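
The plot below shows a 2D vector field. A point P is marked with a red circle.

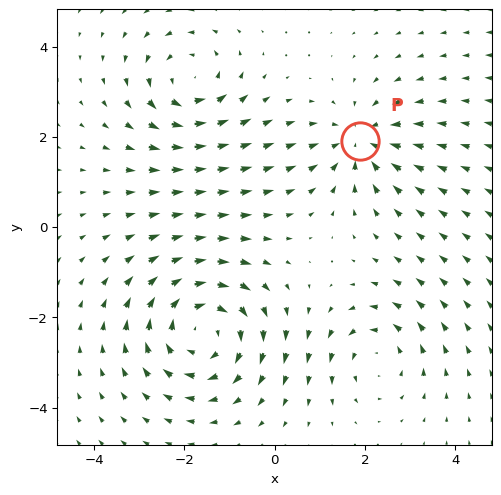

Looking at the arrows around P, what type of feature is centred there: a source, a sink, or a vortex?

At P (1.9, 1.9) the arrows converge inward. Divergence about -3, curl ≈0 — negative divergence with near-zero curl is a sink.

sink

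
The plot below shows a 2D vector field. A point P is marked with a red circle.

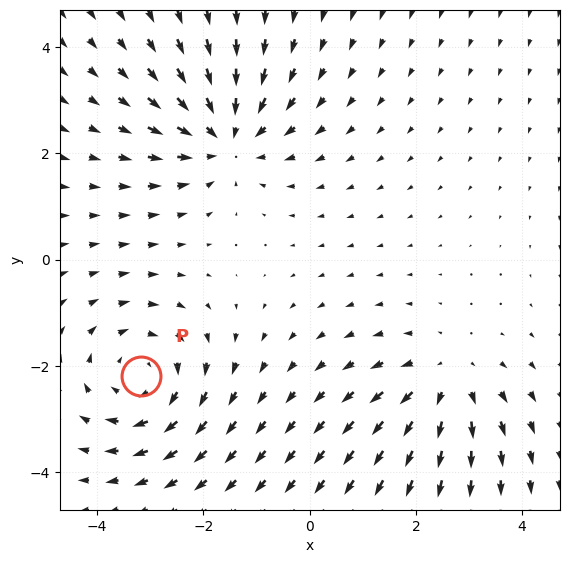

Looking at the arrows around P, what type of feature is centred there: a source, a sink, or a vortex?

vortex

At P (-3.2, -2.2) the arrows circulate clockwise. Divergence ≈0, curl about -4 — near-zero divergence with nonzero curl is a vortex.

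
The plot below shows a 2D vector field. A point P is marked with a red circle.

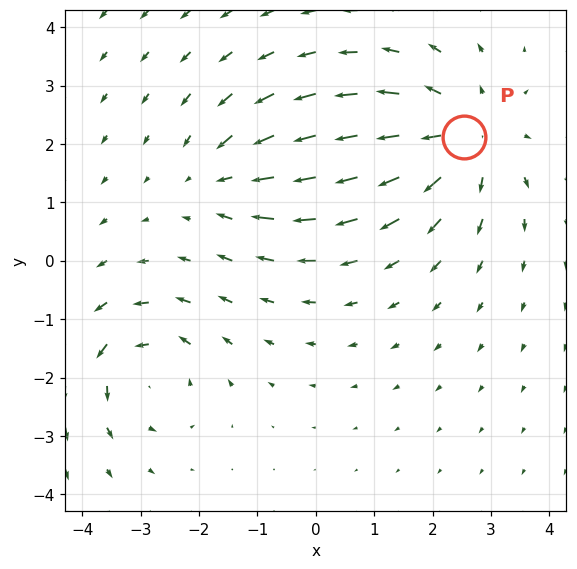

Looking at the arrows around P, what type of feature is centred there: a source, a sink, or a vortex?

At P (2.5, 2.1) the arrows spread outward. Divergence about +3, curl ≈0 — positive divergence with near-zero curl is a source.

source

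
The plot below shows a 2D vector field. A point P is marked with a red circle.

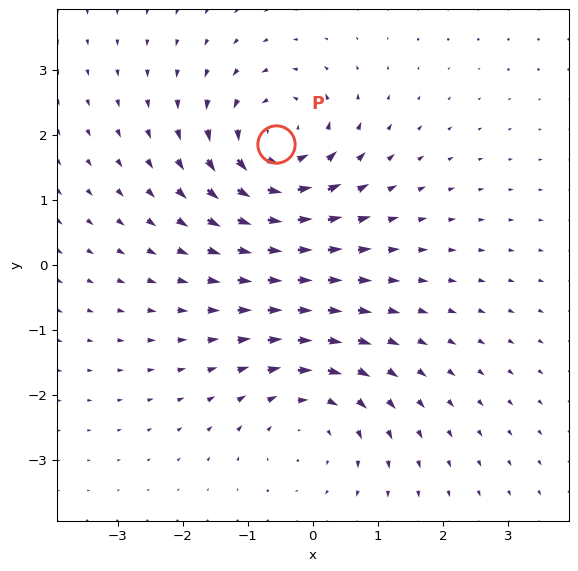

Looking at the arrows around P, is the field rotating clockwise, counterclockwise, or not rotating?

Near P at (-0.6, 1.9) the arrows circulate counterclockwise. The curl (z-component) there is about +5; positive curl means counterclockwise rotation.

counterclockwise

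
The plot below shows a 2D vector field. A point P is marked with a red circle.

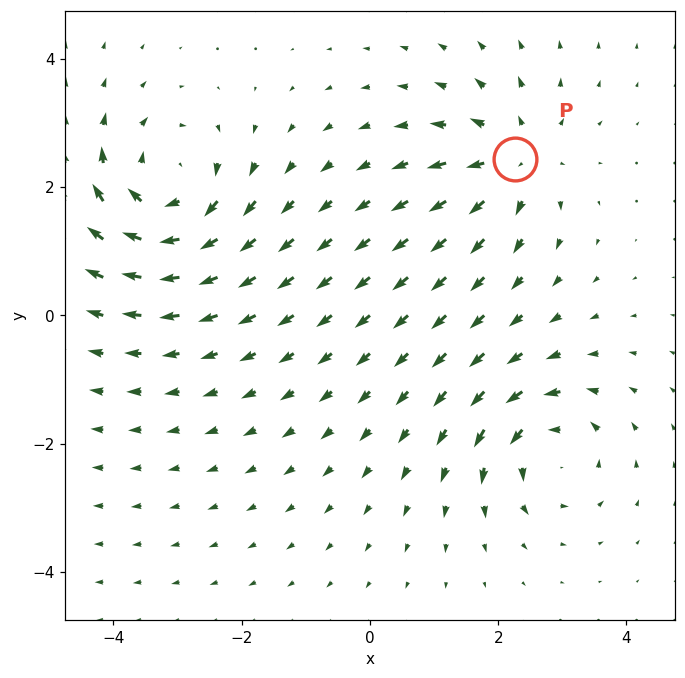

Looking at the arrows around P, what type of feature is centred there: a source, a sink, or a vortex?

source

At P (2.3, 2.4) the arrows spread outward. Divergence about +3, curl ≈0 — positive divergence with near-zero curl is a source.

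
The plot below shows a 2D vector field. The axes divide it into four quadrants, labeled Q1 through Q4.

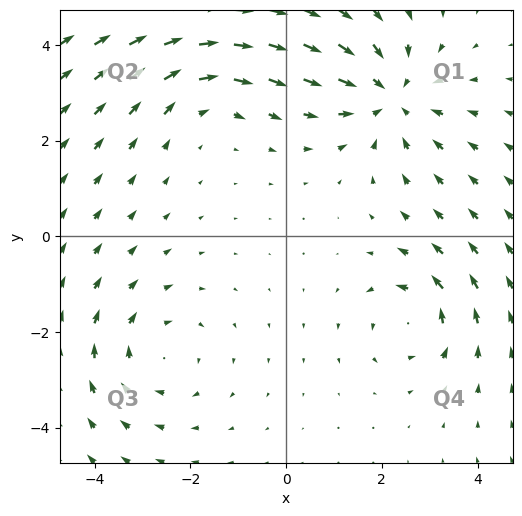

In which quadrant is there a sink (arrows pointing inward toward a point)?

The sink sits at approximately (2.2, 2.9), which lies in quadrant Q1. The divergence there is about -4, negative as expected for a sink.

Q1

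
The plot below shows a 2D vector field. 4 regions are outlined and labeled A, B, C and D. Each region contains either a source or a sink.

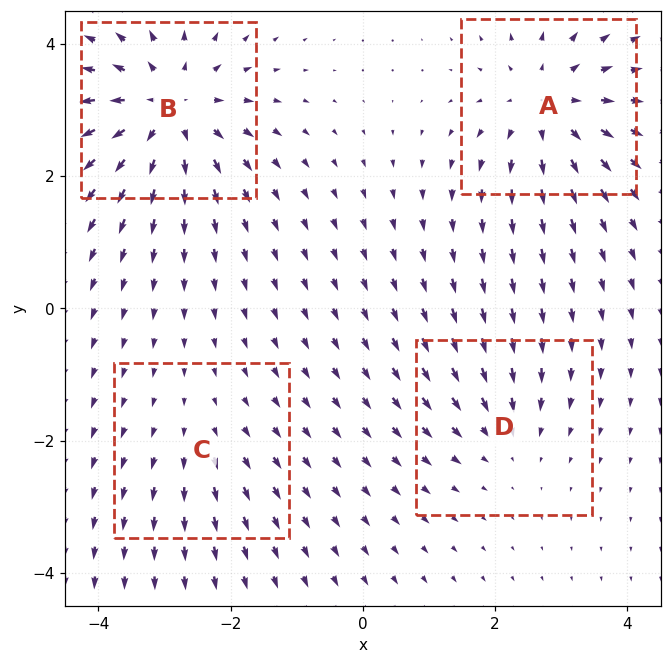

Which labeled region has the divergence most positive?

Divergence at each region's feature centre — A: about +5, B: about +7, C: about +2, D: about -3. Region B is most positive.

B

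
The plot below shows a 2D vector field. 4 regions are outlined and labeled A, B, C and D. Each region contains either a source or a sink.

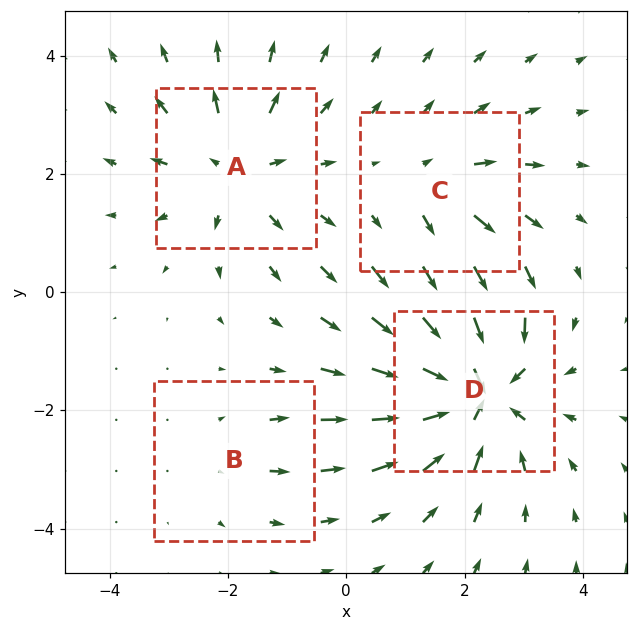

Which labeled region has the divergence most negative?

Divergence at each region's feature centre — A: about +5, B: about +2, C: about +3, D: about -7. Region D is most negative.

D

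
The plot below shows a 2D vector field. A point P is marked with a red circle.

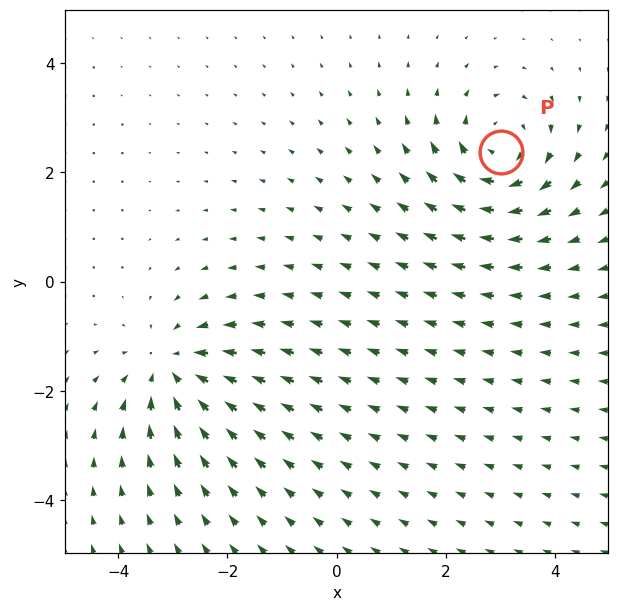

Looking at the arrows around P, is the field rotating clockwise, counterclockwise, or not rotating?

Near P at (3.0, 2.4) the arrows circulate clockwise. The curl (z-component) there is about -4; negative curl means clockwise rotation.

clockwise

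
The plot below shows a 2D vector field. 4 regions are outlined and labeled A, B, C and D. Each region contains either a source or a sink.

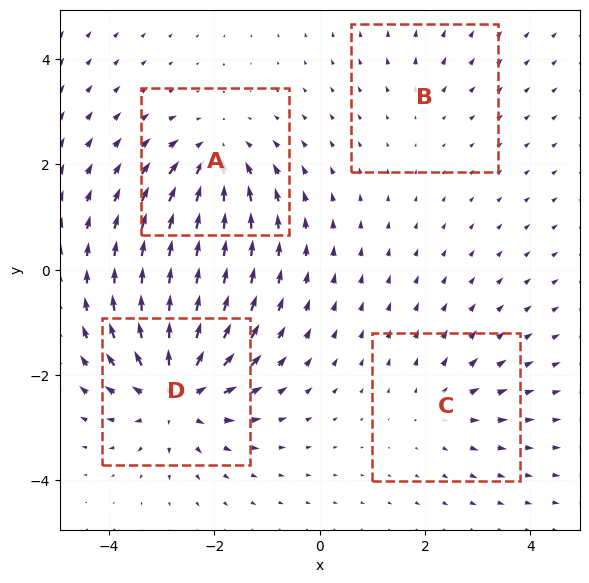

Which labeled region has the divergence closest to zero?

B

Divergence at each region's feature centre — A: about -5, B: about +2, C: about +3, D: about +8. Region B is closest to zero.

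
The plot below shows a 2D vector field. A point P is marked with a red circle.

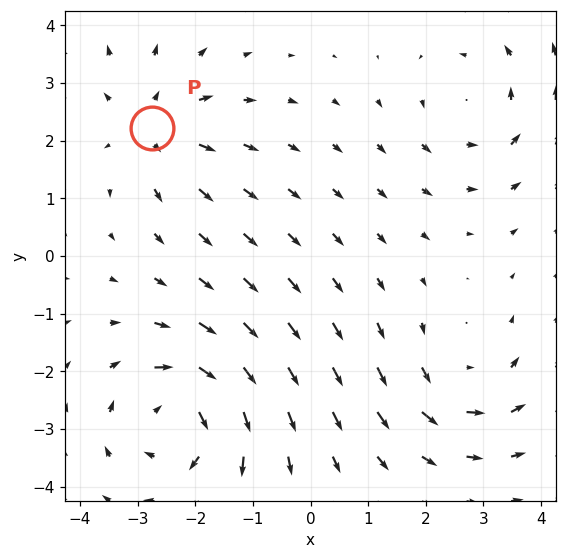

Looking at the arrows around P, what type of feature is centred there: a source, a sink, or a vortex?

source

At P (-2.8, 2.2) the arrows spread outward. Divergence about +4, curl ≈0 — positive divergence with near-zero curl is a source.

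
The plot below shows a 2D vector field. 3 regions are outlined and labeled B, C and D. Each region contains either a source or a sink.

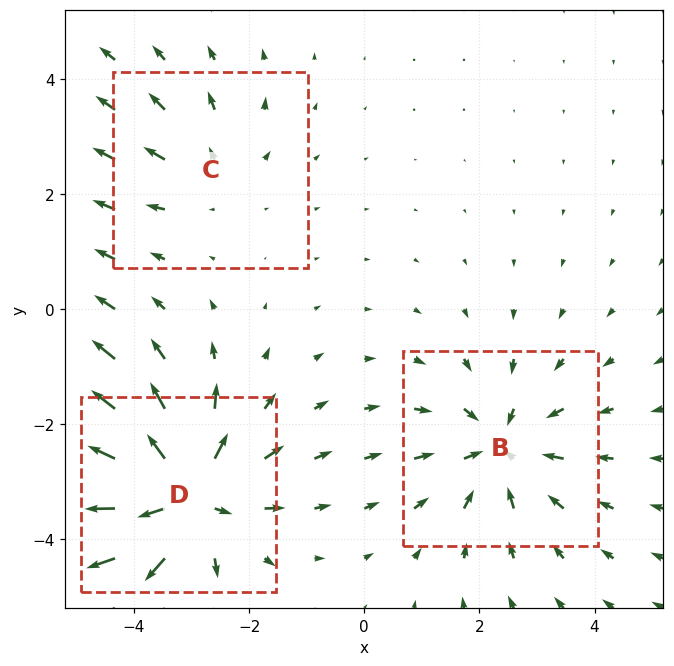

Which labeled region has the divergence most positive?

D

Divergence at each region's feature centre — B: about -3, C: about +2, D: about +5. Region D is most positive.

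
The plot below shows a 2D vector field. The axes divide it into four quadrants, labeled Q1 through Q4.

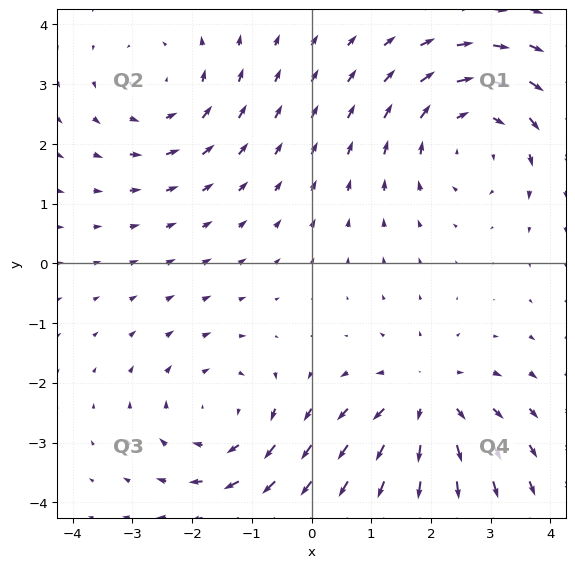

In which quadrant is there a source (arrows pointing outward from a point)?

The source sits at approximately (1.9, -2.3), which lies in quadrant Q4. The divergence there is about +4, positive as expected for a source.

Q4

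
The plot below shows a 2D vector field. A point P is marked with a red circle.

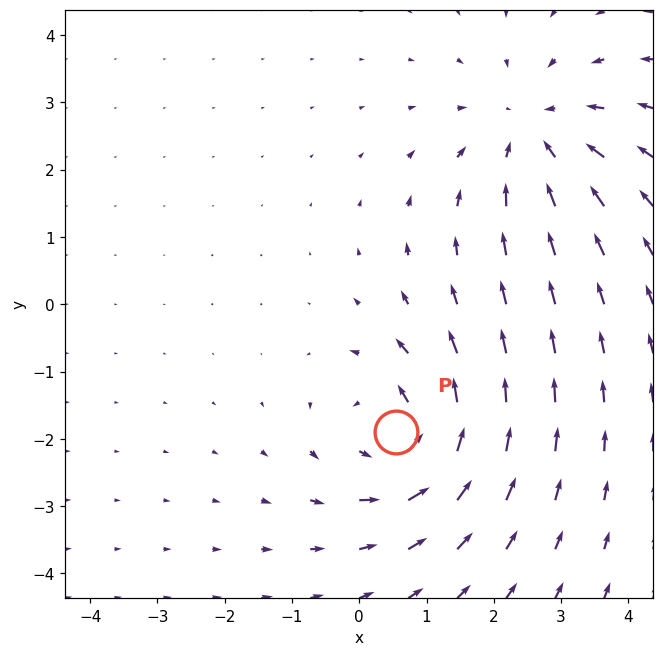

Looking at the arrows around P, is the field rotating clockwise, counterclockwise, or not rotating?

counterclockwise

Near P at (0.5, -1.9) the arrows circulate counterclockwise. The curl (z-component) there is about +5; positive curl means counterclockwise rotation.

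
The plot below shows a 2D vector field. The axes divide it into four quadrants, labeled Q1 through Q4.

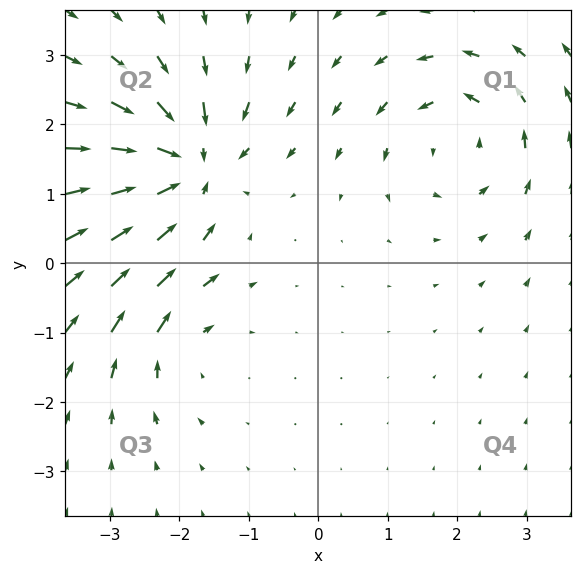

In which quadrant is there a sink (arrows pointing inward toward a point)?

The sink sits at approximately (-1.9, 1.4), which lies in quadrant Q2. The divergence there is about -6, negative as expected for a sink.

Q2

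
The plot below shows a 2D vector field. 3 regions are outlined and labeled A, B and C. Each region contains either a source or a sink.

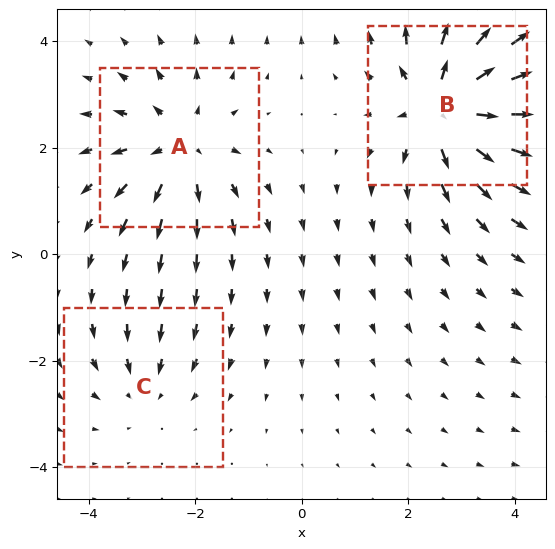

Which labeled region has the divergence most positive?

Divergence at each region's feature centre — A: about +3, B: about +5, C: about -2. Region B is most positive.

B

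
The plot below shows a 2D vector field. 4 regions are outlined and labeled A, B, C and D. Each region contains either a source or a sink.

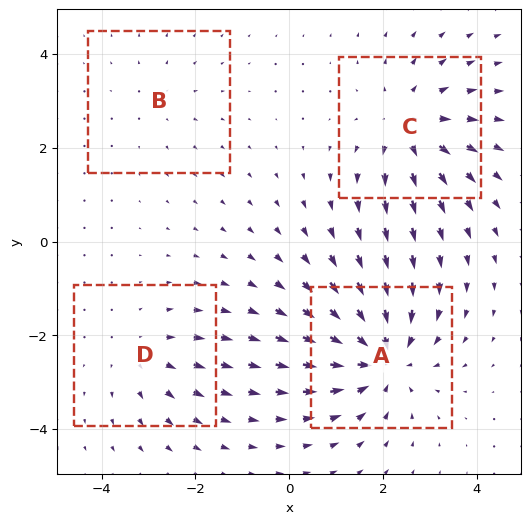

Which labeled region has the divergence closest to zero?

B

Divergence at each region's feature centre — A: about -6, B: about +2, C: about +5, D: about +3. Region B is closest to zero.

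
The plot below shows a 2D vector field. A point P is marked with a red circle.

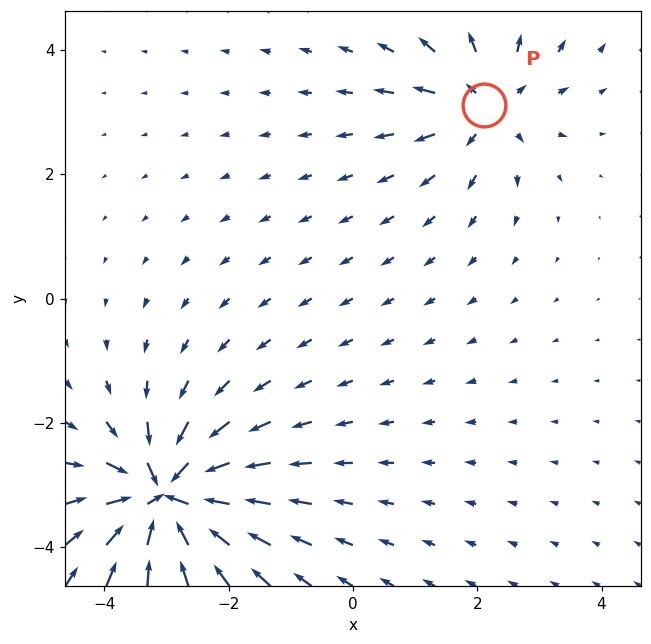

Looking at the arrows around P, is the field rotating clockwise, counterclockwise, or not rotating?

Near P at (2.1, 3.1) the arrows show no circulation. The curl there is ≈0.

not rotating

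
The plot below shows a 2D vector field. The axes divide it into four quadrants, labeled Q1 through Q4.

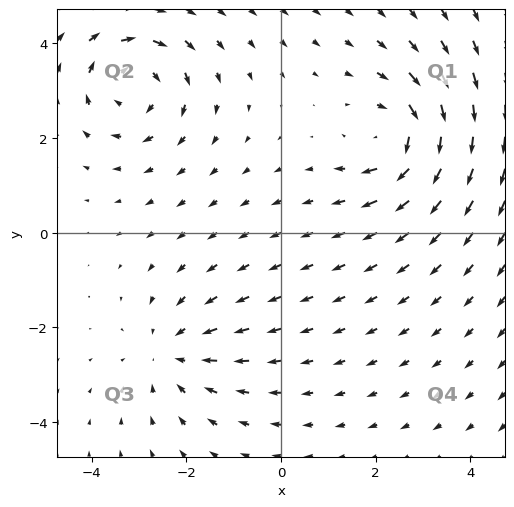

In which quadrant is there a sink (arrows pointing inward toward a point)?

The sink sits at approximately (-2.3, -2.6), which lies in quadrant Q3. The divergence there is about -3, negative as expected for a sink.

Q3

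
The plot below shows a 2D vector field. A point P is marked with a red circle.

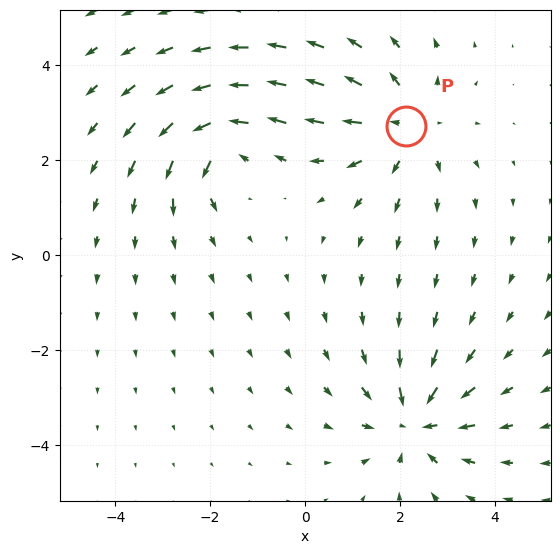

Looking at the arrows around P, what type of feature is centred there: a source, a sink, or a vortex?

At P (2.1, 2.7) the arrows spread outward. Divergence about +3, curl ≈0 — positive divergence with near-zero curl is a source.

source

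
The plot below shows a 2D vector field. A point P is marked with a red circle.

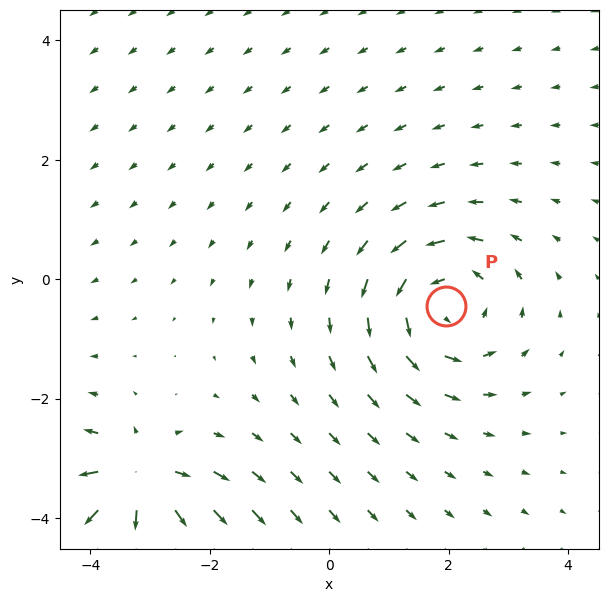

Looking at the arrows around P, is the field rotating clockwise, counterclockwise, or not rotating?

Near P at (2.0, -0.4) the arrows circulate counterclockwise. The curl (z-component) there is about +3; positive curl means counterclockwise rotation.

counterclockwise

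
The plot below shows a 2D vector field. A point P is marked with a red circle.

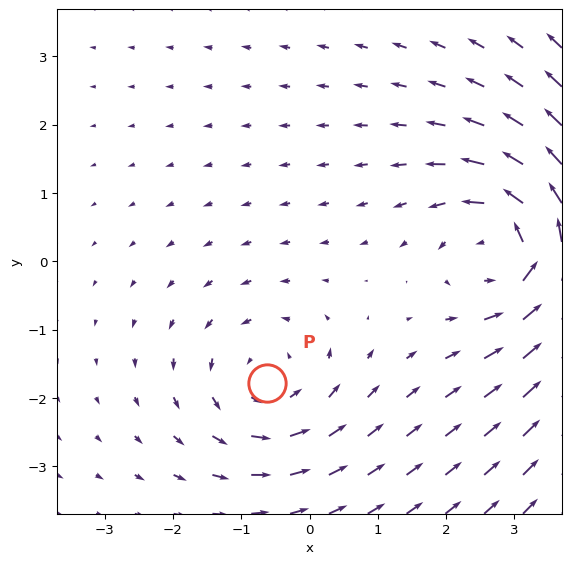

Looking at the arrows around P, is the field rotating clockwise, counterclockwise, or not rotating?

counterclockwise

Near P at (-0.6, -1.8) the arrows circulate counterclockwise. The curl (z-component) there is about +3; positive curl means counterclockwise rotation.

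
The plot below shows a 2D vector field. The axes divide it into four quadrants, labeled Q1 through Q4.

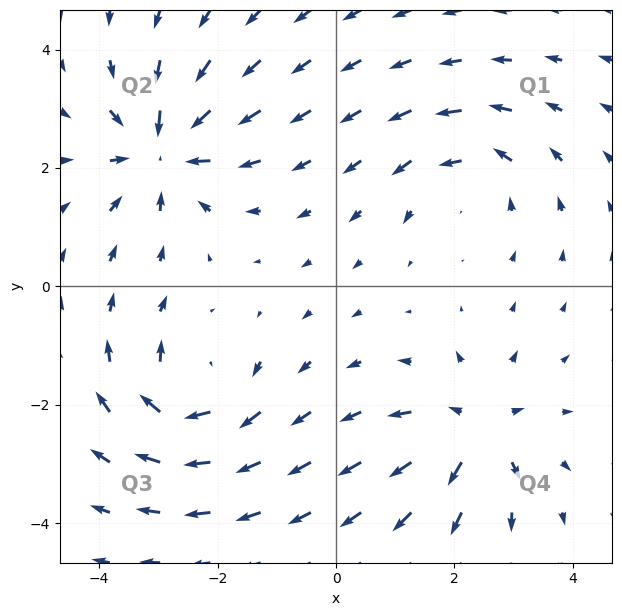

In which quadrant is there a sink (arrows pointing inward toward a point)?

Q2

The sink sits at approximately (-2.9, 2.3), which lies in quadrant Q2. The divergence there is about -6, negative as expected for a sink.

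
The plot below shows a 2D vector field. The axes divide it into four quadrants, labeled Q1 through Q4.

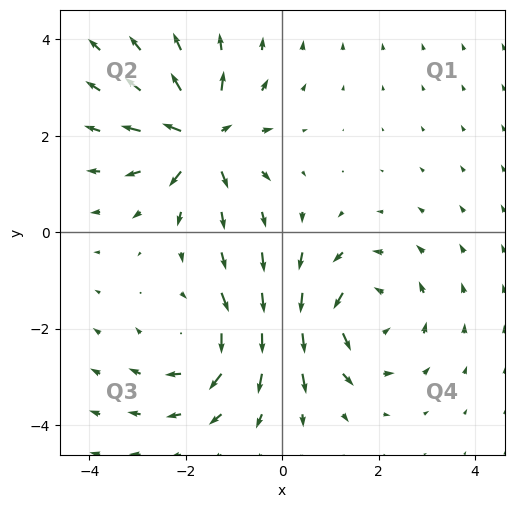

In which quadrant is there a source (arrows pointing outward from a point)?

Q2

The source sits at approximately (-1.7, 2.0), which lies in quadrant Q2. The divergence there is about +6, positive as expected for a source.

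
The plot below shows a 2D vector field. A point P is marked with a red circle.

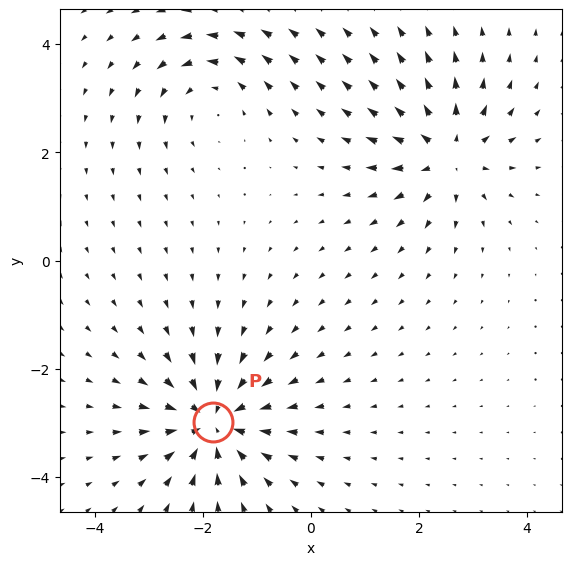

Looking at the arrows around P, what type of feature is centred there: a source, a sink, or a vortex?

At P (-1.8, -3.0) the arrows converge inward. Divergence about -6, curl ≈0 — negative divergence with near-zero curl is a sink.

sink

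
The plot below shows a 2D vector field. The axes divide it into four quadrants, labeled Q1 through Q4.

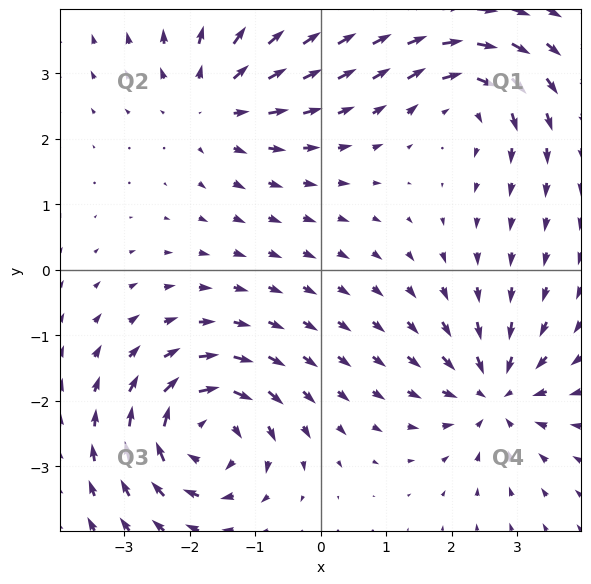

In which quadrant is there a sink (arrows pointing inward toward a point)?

The sink sits at approximately (2.7, -1.9), which lies in quadrant Q4. The divergence there is about -5, negative as expected for a sink.

Q4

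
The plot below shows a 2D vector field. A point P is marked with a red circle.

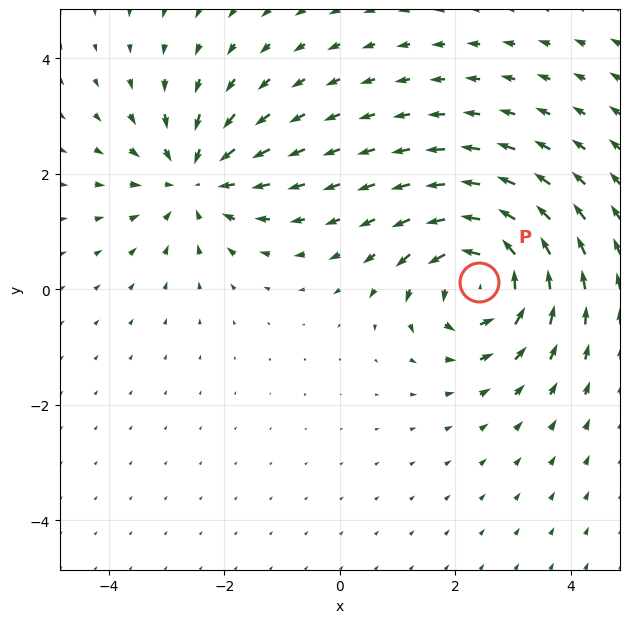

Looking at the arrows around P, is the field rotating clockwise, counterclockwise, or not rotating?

counterclockwise

Near P at (2.4, 0.1) the arrows circulate counterclockwise. The curl (z-component) there is about +6; positive curl means counterclockwise rotation.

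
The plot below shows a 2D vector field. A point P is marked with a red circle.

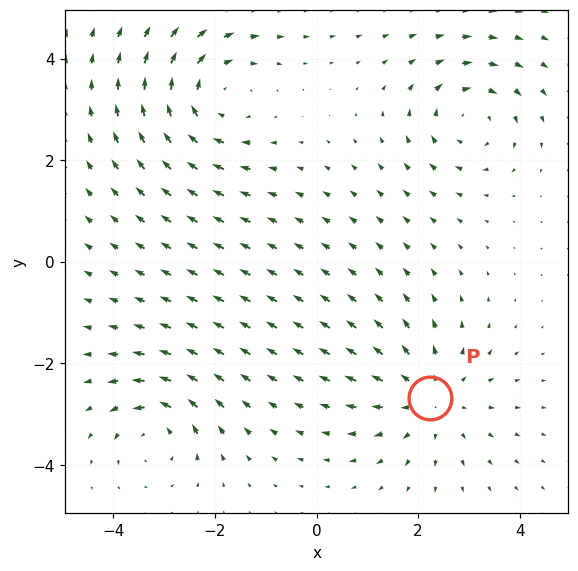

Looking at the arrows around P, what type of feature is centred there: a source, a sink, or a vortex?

At P (2.2, -2.7) the arrows spread outward. Divergence about +3, curl ≈0 — positive divergence with near-zero curl is a source.

source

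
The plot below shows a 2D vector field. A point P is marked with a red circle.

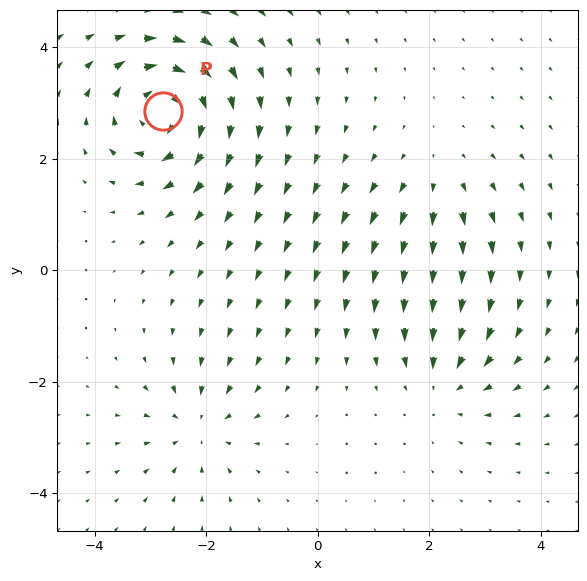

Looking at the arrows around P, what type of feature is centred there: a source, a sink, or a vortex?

At P (-2.8, 2.8) the arrows circulate clockwise. Divergence ≈0, curl about -7 — near-zero divergence with nonzero curl is a vortex.

vortex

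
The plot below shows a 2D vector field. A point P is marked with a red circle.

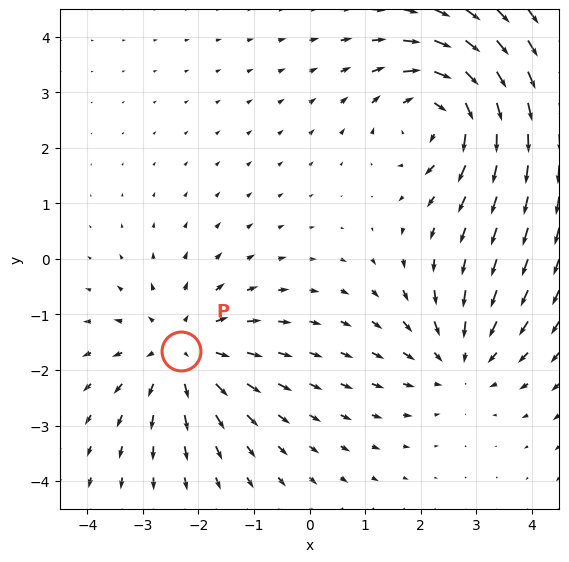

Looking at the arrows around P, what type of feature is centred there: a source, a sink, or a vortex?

source

At P (-2.3, -1.7) the arrows spread outward. Divergence about +4, curl ≈0 — positive divergence with near-zero curl is a source.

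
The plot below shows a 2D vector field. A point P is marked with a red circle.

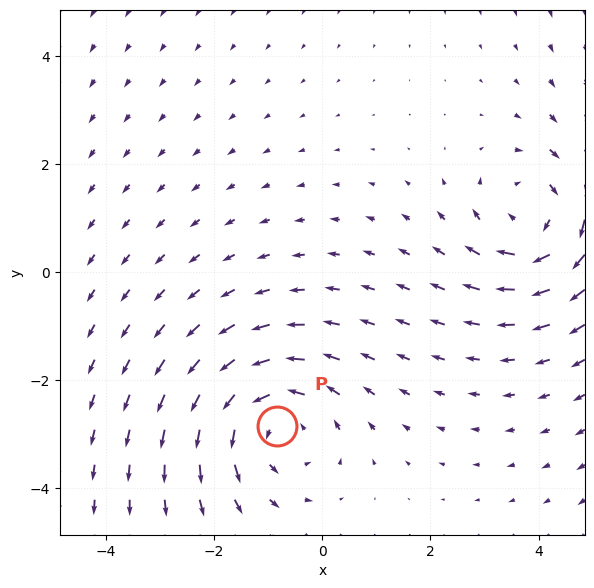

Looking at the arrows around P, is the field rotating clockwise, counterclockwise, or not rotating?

Near P at (-0.8, -2.8) the arrows circulate counterclockwise. The curl (z-component) there is about +4; positive curl means counterclockwise rotation.

counterclockwise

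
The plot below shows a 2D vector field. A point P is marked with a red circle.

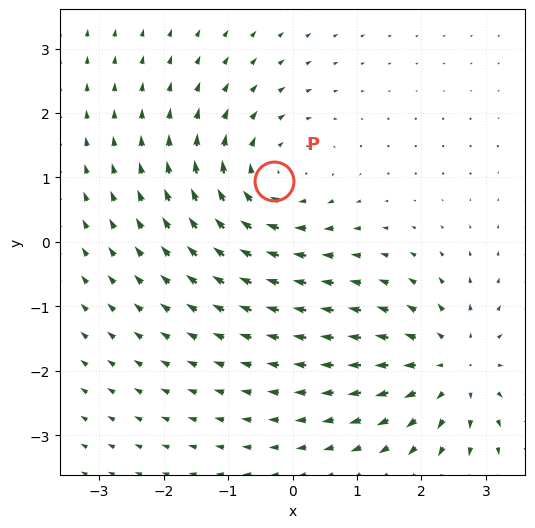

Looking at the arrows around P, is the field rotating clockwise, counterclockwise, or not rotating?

Near P at (-0.3, 0.9) the arrows circulate clockwise. The curl (z-component) there is about -4; negative curl means clockwise rotation.

clockwise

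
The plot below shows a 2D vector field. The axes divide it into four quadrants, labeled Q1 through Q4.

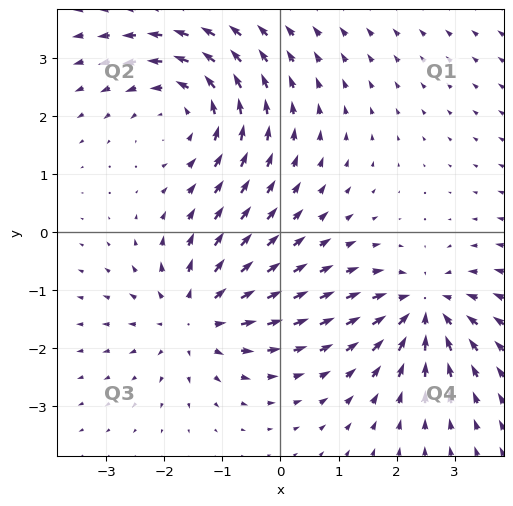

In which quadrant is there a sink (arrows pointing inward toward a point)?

Q4

The sink sits at approximately (2.5, -1.3), which lies in quadrant Q4. The divergence there is about -5, negative as expected for a sink.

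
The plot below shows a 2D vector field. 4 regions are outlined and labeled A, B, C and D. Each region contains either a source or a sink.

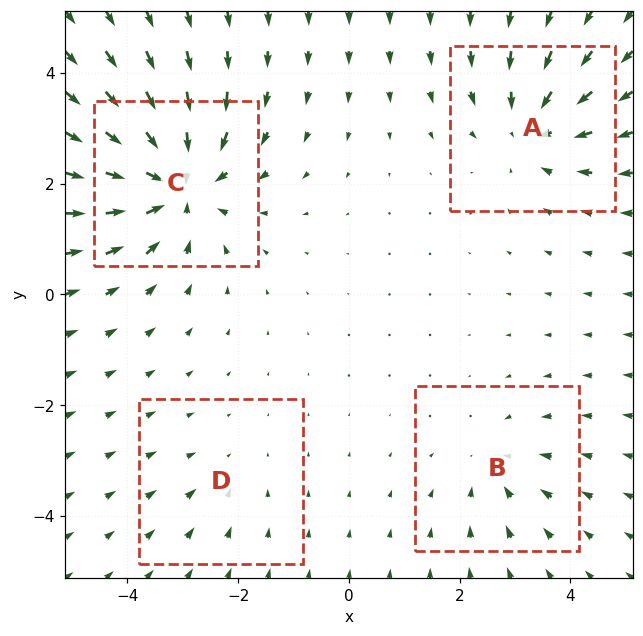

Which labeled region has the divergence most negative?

Divergence at each region's feature centre — A: about -5, B: about -3, C: about -7, D: about -2. Region C is most negative.

C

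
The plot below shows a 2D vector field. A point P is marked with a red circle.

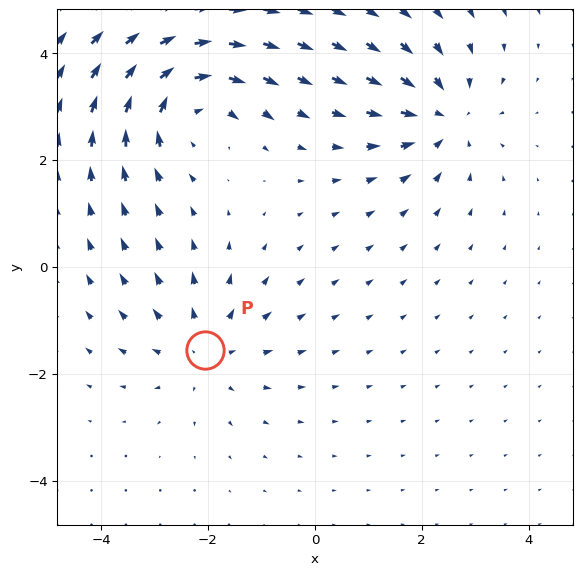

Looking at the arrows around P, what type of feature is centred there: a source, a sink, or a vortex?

source

At P (-2.1, -1.5) the arrows spread outward. Divergence about +3, curl ≈0 — positive divergence with near-zero curl is a source.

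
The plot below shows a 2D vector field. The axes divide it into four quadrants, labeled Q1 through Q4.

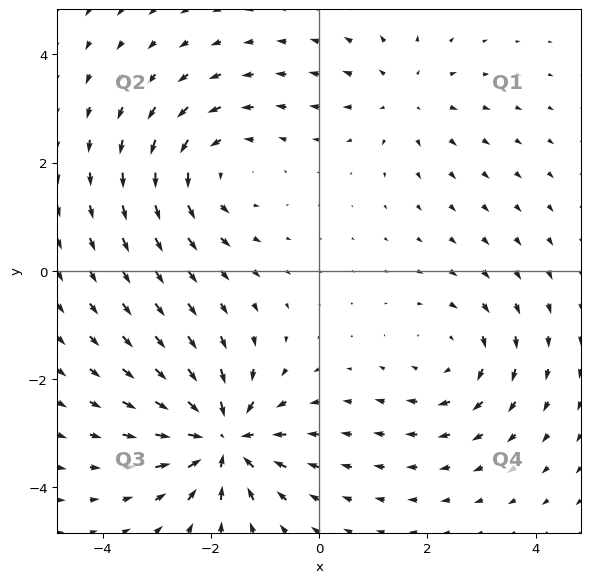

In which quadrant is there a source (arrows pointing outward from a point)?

Q1

The source sits at approximately (1.6, 3.2), which lies in quadrant Q1. The divergence there is about +3, positive as expected for a source.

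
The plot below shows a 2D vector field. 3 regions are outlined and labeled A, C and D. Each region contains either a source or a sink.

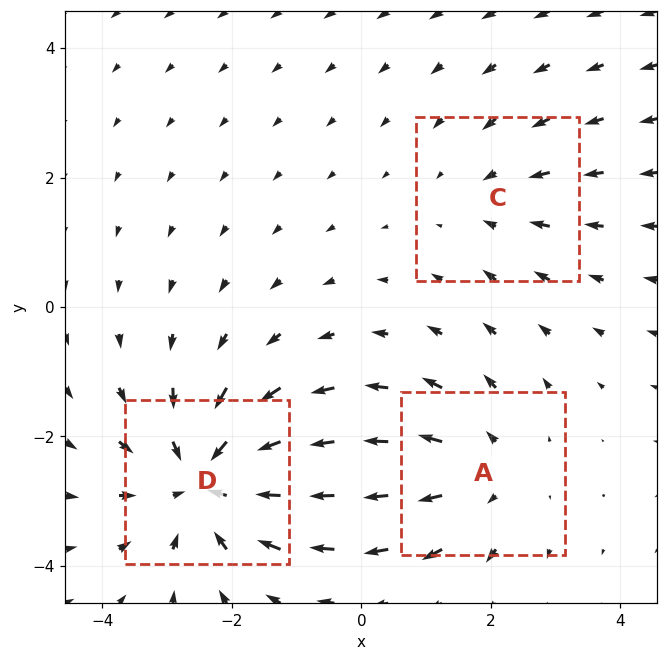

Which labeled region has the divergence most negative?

Divergence at each region's feature centre — A: about +3, C: about -2, D: about -4. Region D is most negative.

D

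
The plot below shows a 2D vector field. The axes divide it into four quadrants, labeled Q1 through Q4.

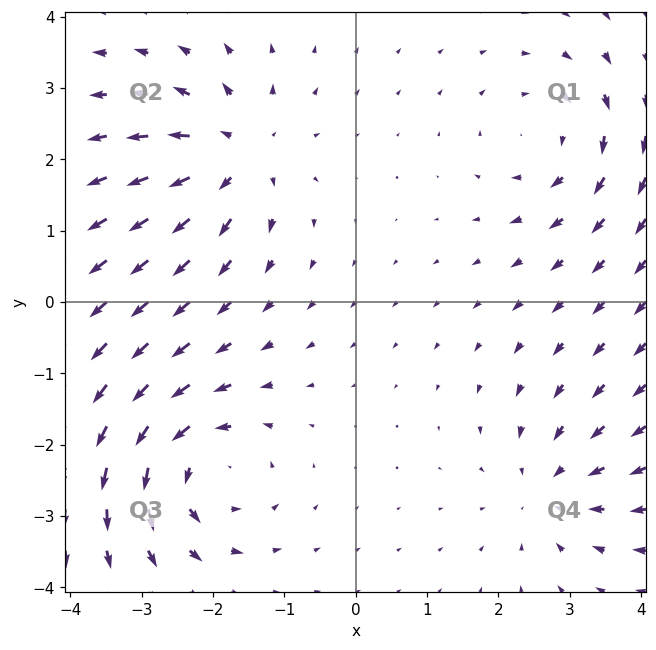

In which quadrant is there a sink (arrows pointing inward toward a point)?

The sink sits at approximately (2.7, -2.6), which lies in quadrant Q4. The divergence there is about -3, negative as expected for a sink.

Q4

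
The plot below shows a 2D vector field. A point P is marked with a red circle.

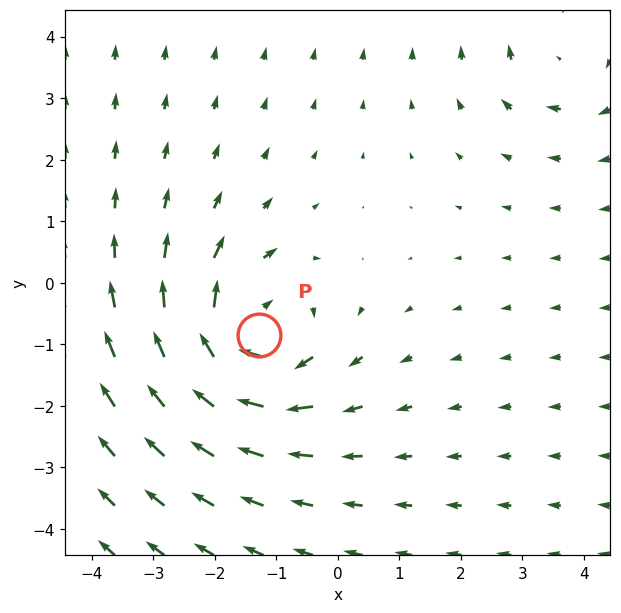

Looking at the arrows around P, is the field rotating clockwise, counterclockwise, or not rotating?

clockwise

Near P at (-1.3, -0.9) the arrows circulate clockwise. The curl (z-component) there is about -5; negative curl means clockwise rotation.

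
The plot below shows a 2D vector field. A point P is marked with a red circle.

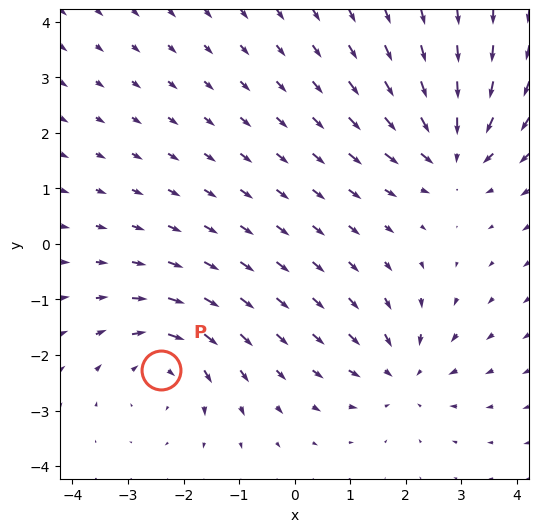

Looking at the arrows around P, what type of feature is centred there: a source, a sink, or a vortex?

vortex

At P (-2.4, -2.3) the arrows circulate clockwise. Divergence ≈0, curl about -4 — near-zero divergence with nonzero curl is a vortex.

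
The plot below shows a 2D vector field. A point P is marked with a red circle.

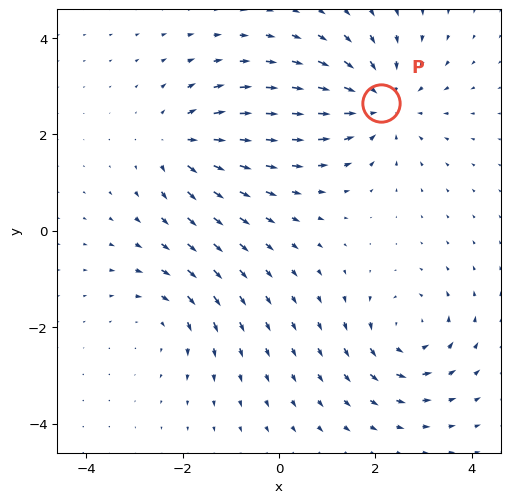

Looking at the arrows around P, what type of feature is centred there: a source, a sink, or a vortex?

At P (2.1, 2.7) the arrows converge inward. Divergence about -4, curl ≈0 — negative divergence with near-zero curl is a sink.

sink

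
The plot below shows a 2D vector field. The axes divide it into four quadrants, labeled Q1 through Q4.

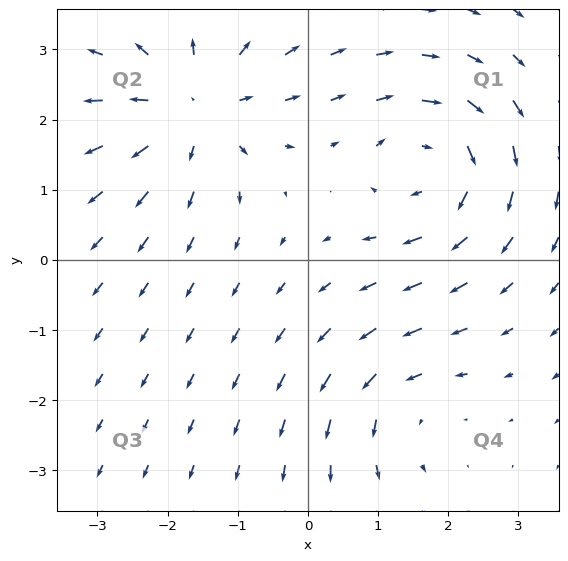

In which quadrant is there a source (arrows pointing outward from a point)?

The source sits at approximately (-1.6, 2.2), which lies in quadrant Q2. The divergence there is about +4, positive as expected for a source.

Q2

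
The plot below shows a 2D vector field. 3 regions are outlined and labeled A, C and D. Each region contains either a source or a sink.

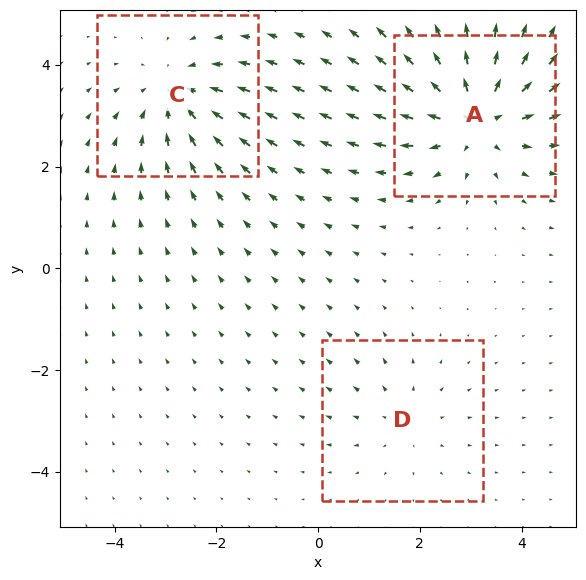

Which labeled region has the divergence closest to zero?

D

Divergence at each region's feature centre — A: about +4, C: about -3, D: about +2. Region D is closest to zero.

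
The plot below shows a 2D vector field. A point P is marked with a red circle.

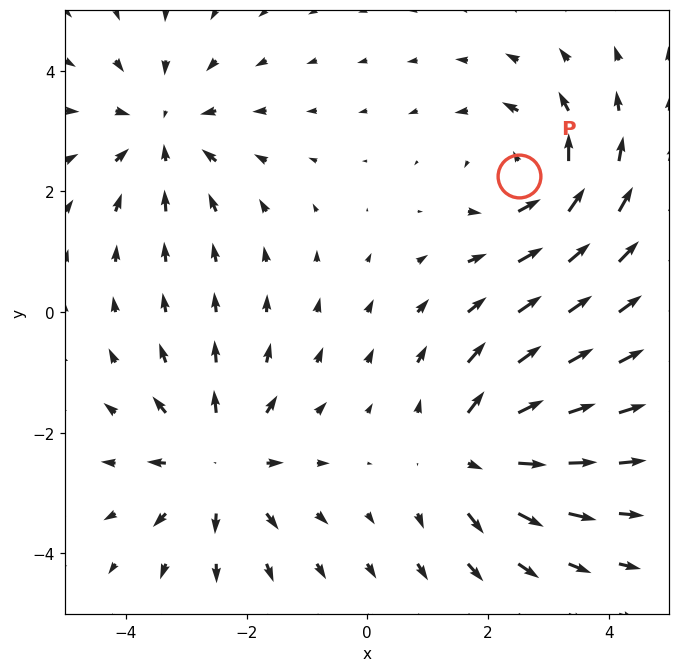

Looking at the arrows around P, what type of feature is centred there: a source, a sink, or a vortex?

vortex

At P (2.5, 2.3) the arrows circulate counterclockwise. Divergence ≈0, curl about +4 — near-zero divergence with nonzero curl is a vortex.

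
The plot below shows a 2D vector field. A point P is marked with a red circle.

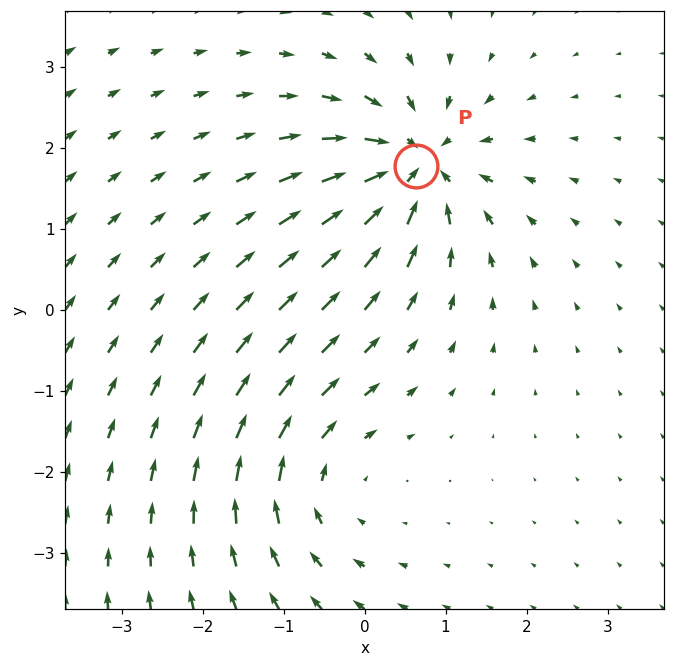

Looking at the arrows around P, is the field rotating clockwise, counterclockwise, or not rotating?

Near P at (0.6, 1.8) the arrows show no circulation. The curl there is ≈0.

not rotating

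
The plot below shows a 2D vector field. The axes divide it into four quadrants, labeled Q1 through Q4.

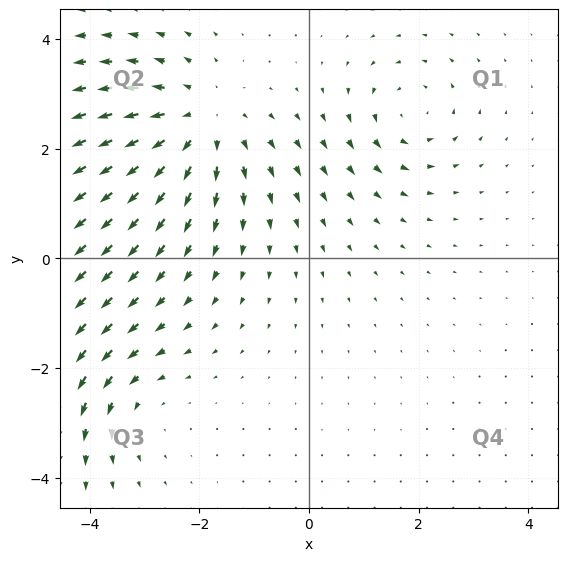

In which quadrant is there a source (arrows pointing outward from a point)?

Q2

The source sits at approximately (-2.0, 2.5), which lies in quadrant Q2. The divergence there is about +4, positive as expected for a source.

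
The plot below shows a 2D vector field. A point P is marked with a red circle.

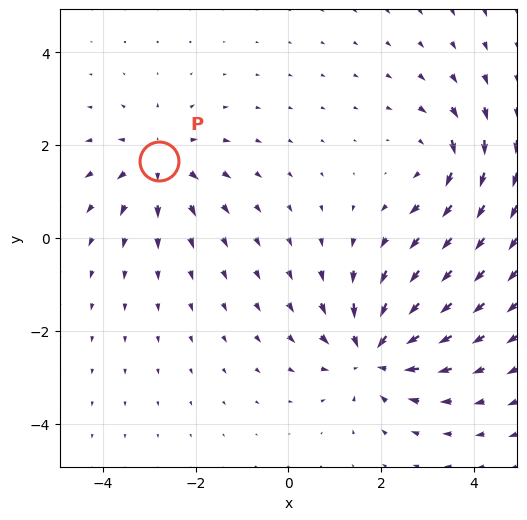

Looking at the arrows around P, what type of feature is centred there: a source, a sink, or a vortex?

source

At P (-2.8, 1.7) the arrows spread outward. Divergence about +3, curl ≈0 — positive divergence with near-zero curl is a source.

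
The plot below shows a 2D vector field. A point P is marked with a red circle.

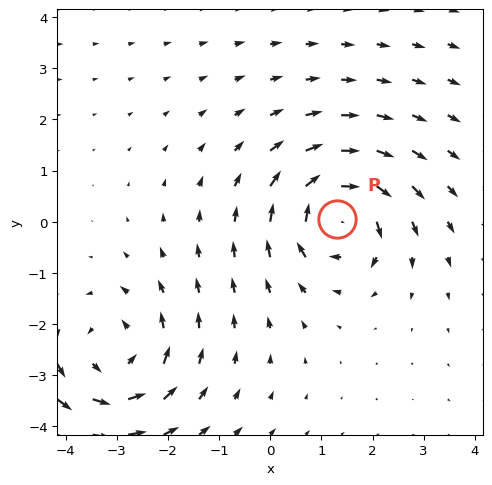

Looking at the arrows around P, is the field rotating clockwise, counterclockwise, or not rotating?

Near P at (1.3, 0.0) the arrows circulate clockwise. The curl (z-component) there is about -6; negative curl means clockwise rotation.

clockwise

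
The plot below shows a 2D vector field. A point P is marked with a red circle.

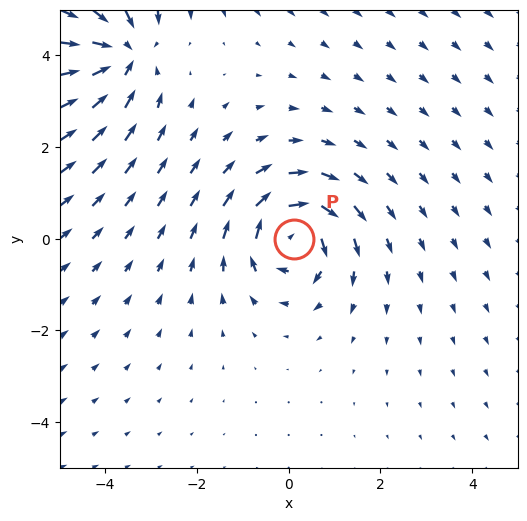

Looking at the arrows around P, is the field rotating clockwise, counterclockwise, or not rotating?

clockwise

Near P at (0.1, -0.0) the arrows circulate clockwise. The curl (z-component) there is about -5; negative curl means clockwise rotation.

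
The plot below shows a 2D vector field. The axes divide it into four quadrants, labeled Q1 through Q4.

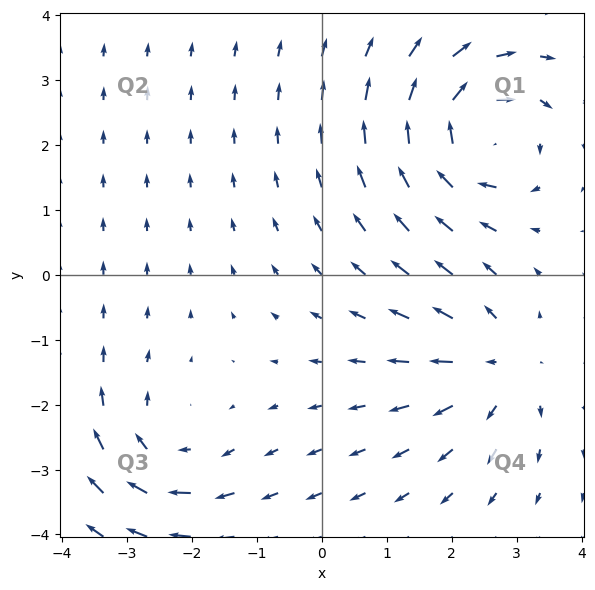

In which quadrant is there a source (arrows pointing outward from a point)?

Q4

The source sits at approximately (2.7, -1.4), which lies in quadrant Q4. The divergence there is about +4, positive as expected for a source.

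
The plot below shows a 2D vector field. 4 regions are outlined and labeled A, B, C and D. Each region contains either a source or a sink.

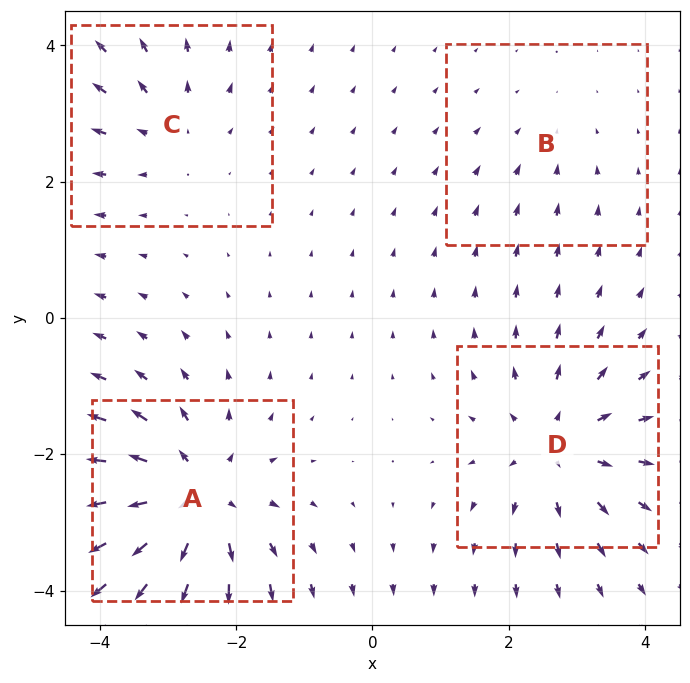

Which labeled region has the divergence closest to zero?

Divergence at each region's feature centre — A: about +7, B: about -2, C: about +3, D: about +5. Region B is closest to zero.

B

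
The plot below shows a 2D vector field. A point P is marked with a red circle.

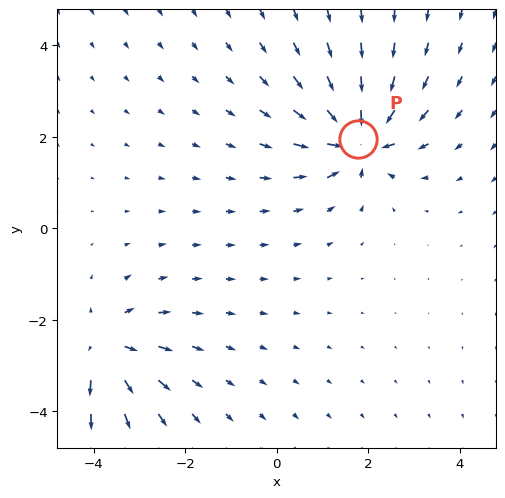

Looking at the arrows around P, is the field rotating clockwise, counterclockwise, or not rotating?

not rotating

Near P at (1.8, 2.0) the arrows show no circulation. The curl there is ≈0.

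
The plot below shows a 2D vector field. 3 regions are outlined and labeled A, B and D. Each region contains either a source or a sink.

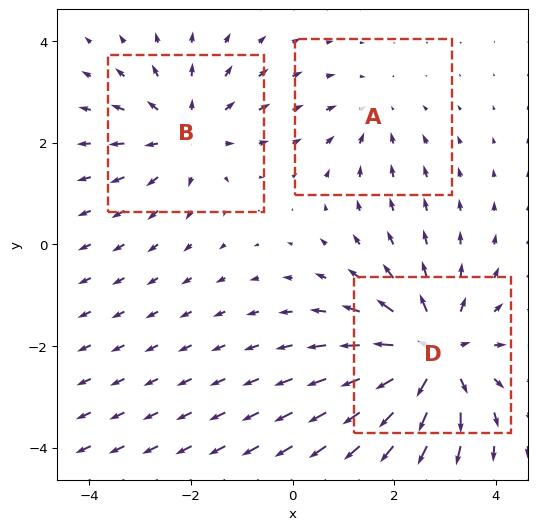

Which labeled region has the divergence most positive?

Divergence at each region's feature centre — A: about -2, B: about +3, D: about +4. Region D is most positive.

D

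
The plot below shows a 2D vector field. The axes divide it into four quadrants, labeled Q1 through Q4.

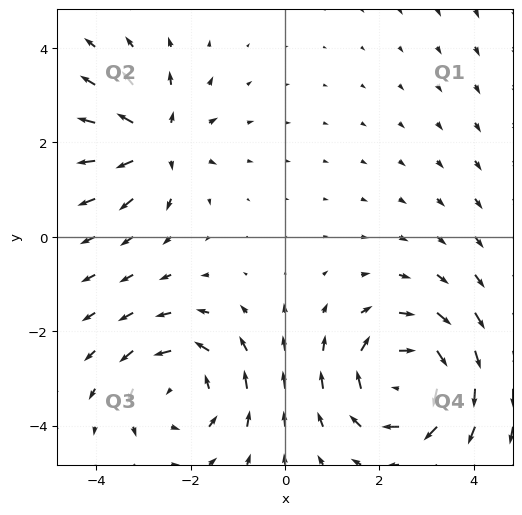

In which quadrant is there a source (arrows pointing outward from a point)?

Q2

The source sits at approximately (-2.7, 2.0), which lies in quadrant Q2. The divergence there is about +4, positive as expected for a source.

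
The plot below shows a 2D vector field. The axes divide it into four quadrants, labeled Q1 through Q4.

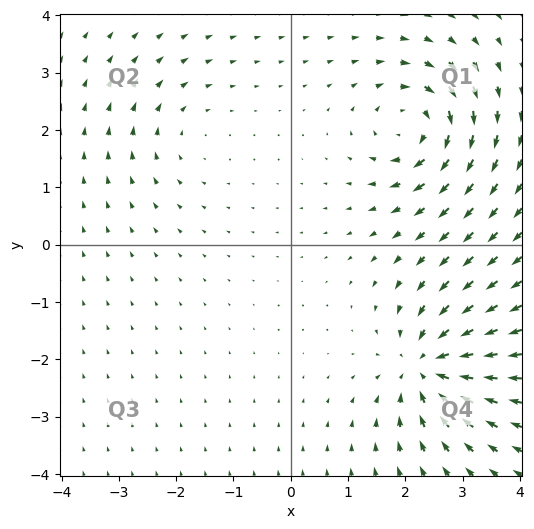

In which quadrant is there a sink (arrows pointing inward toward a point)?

Q4

The sink sits at approximately (2.4, -2.1), which lies in quadrant Q4. The divergence there is about -7, negative as expected for a sink.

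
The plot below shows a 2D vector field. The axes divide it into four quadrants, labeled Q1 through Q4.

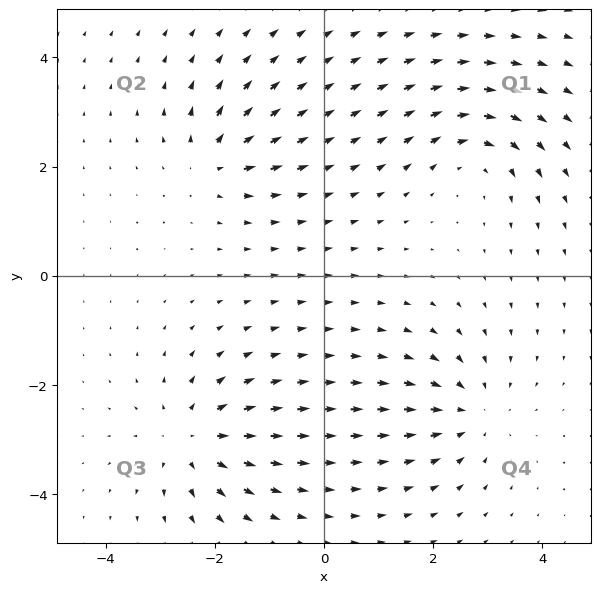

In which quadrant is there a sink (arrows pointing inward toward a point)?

The sink sits at approximately (2.7, -2.5), which lies in quadrant Q4. The divergence there is about -4, negative as expected for a sink.

Q4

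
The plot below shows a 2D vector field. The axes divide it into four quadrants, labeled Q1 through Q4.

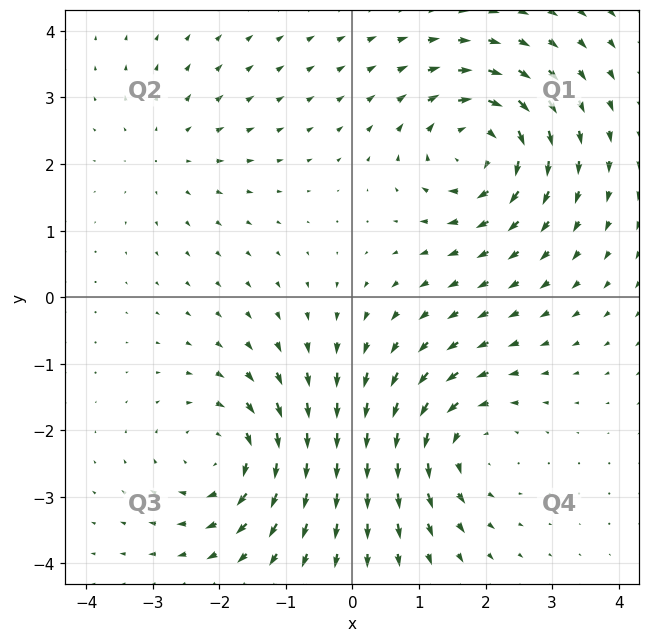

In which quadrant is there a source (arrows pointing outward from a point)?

Q2

The source sits at approximately (-2.8, 2.2), which lies in quadrant Q2. The divergence there is about +2, positive as expected for a source.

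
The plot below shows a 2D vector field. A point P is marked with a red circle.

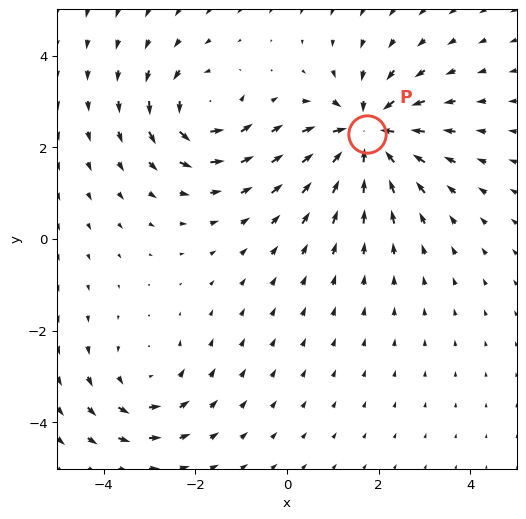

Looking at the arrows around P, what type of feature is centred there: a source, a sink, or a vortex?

At P (1.7, 2.3) the arrows converge inward. Divergence about -5, curl ≈0 — negative divergence with near-zero curl is a sink.

sink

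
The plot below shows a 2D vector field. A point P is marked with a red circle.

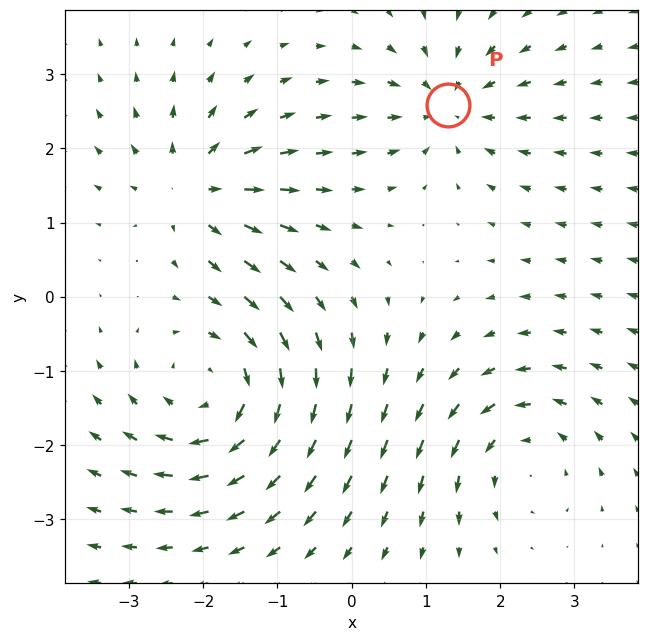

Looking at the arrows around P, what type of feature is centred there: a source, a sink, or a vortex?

At P (1.3, 2.6) the arrows converge inward. Divergence about -4, curl ≈0 — negative divergence with near-zero curl is a sink.

sink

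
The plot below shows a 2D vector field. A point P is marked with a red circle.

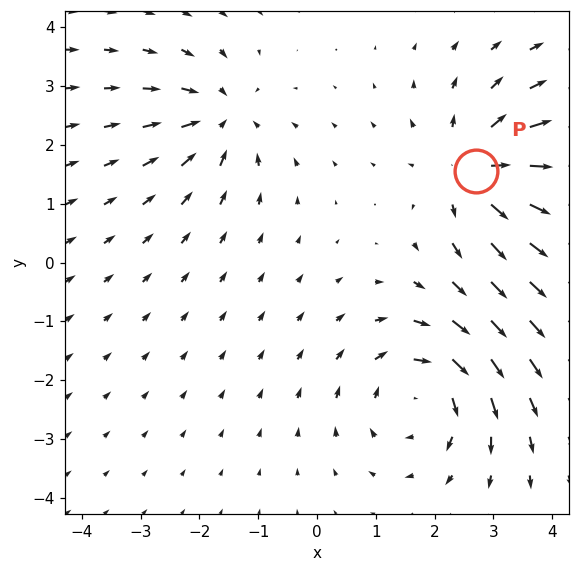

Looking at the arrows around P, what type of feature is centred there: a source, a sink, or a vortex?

At P (2.7, 1.6) the arrows spread outward. Divergence about +4, curl ≈0 — positive divergence with near-zero curl is a source.

source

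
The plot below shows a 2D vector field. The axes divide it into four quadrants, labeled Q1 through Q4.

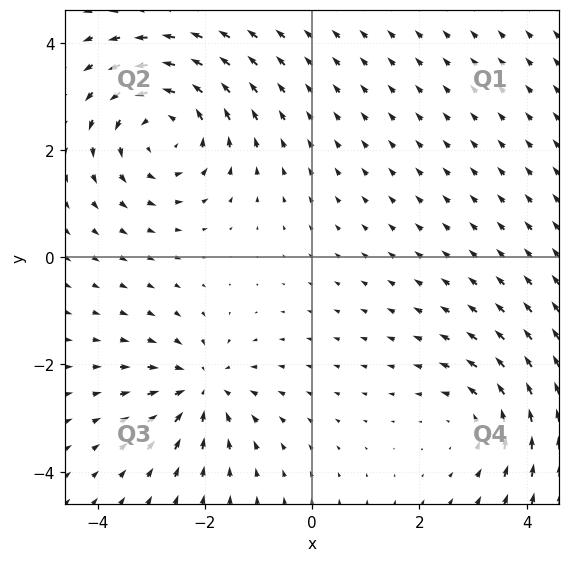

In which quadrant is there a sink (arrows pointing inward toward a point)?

The sink sits at approximately (-2.1, -2.4), which lies in quadrant Q3. The divergence there is about -4, negative as expected for a sink.

Q3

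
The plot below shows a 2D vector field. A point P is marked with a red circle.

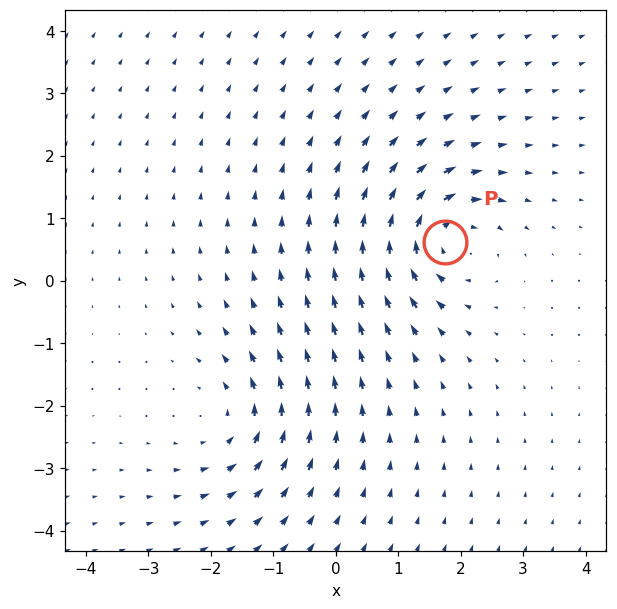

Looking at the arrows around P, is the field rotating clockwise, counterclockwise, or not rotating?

Near P at (1.8, 0.6) the arrows circulate clockwise. The curl (z-component) there is about -4; negative curl means clockwise rotation.

clockwise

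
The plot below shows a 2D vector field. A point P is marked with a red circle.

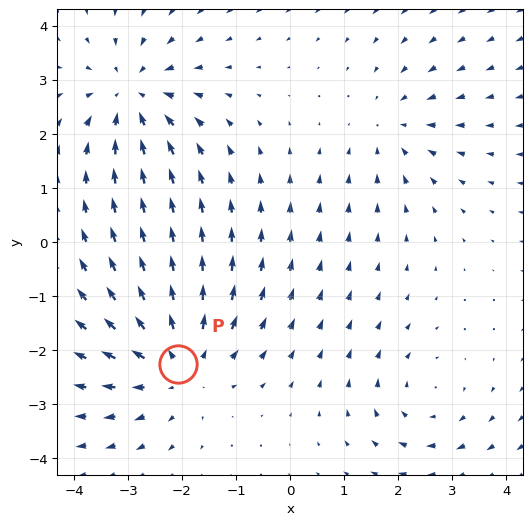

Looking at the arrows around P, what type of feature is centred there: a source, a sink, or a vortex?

At P (-2.1, -2.3) the arrows spread outward. Divergence about +4, curl ≈0 — positive divergence with near-zero curl is a source.

source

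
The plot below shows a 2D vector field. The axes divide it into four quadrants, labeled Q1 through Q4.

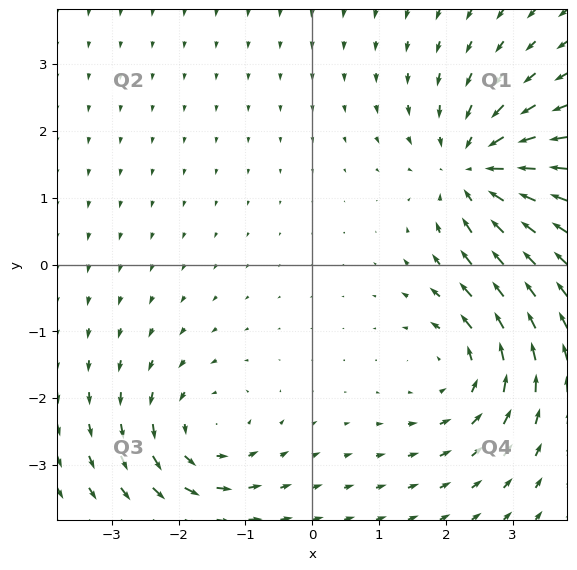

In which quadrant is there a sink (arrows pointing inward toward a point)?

Q1

The sink sits at approximately (2.5, 1.4), which lies in quadrant Q1. The divergence there is about -5, negative as expected for a sink.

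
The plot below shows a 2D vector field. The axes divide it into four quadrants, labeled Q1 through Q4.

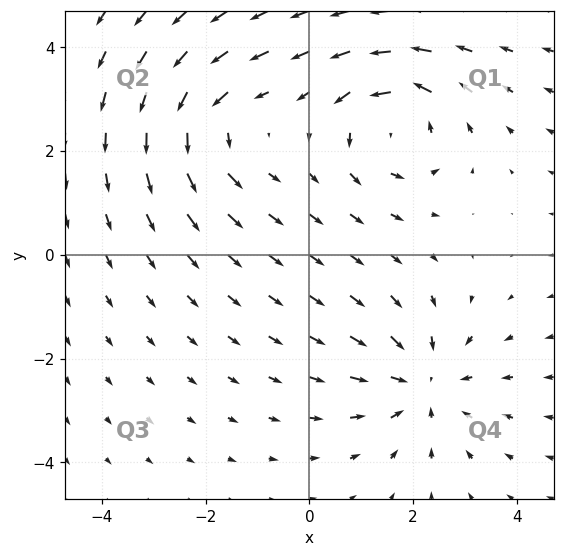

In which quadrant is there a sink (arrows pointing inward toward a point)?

The sink sits at approximately (2.2, -2.5), which lies in quadrant Q4. The divergence there is about -4, negative as expected for a sink.

Q4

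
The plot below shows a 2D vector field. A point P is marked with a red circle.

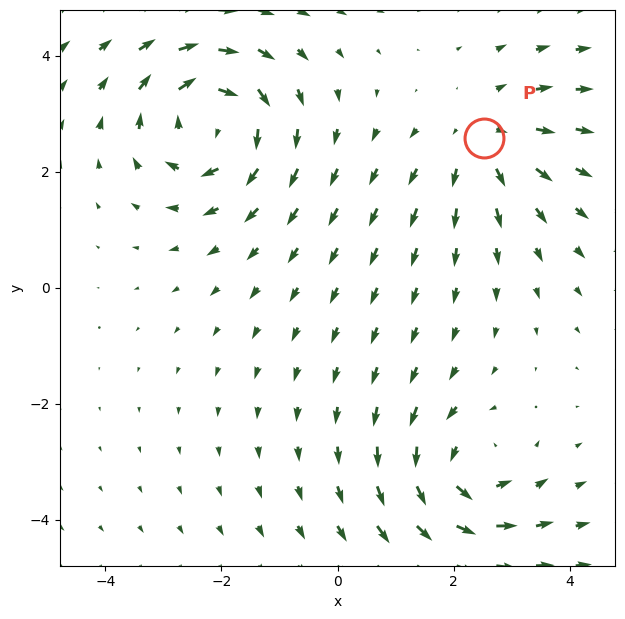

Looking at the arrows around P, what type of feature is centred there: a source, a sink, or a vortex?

At P (2.5, 2.6) the arrows spread outward. Divergence about +3, curl ≈0 — positive divergence with near-zero curl is a source.

source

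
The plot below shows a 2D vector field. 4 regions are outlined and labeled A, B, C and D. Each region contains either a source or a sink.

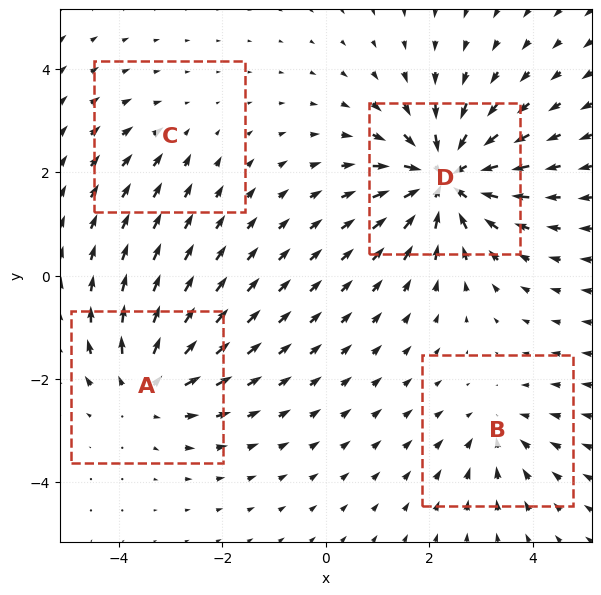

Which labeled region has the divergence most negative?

D

Divergence at each region's feature centre — A: about +5, B: about -3, C: about -2, D: about -8. Region D is most negative.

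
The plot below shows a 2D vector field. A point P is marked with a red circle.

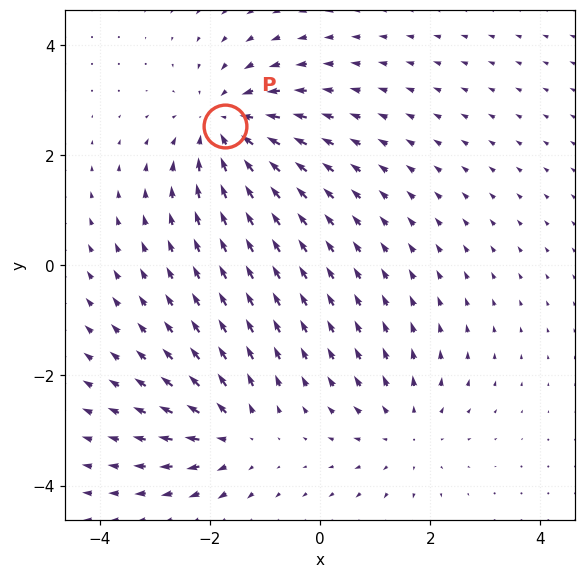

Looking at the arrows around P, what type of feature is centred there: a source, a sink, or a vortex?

sink

At P (-1.7, 2.5) the arrows converge inward. Divergence about -4, curl ≈0 — negative divergence with near-zero curl is a sink.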